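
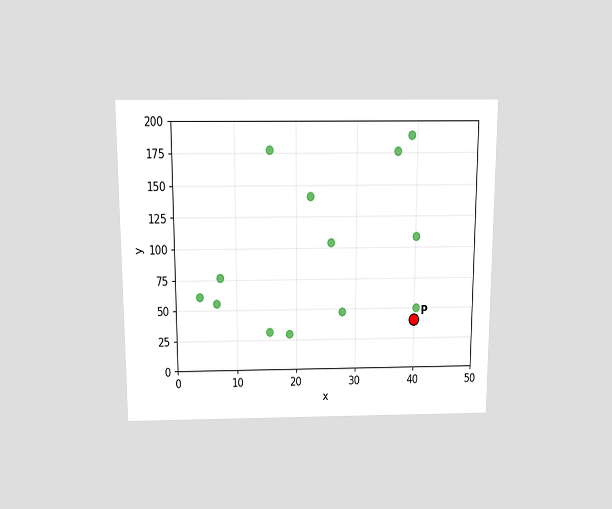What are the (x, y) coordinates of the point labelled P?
The chart is viewed slightly from above. Following the gridlines from P to each axis, P sits at (40, 40).

(40, 40)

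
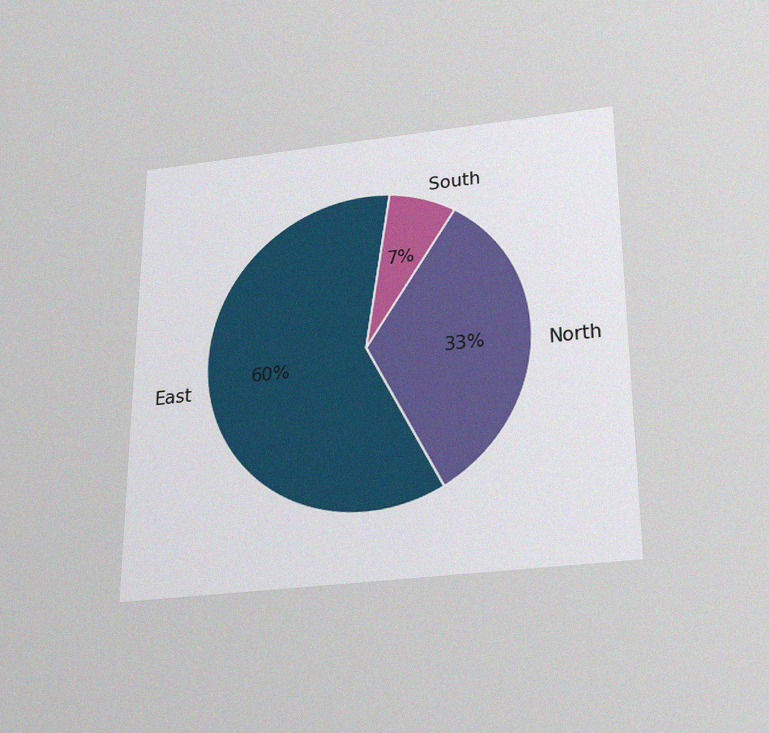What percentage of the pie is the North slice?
33%

The chart is viewed slightly from below, with some photo noise. The North slice takes up 33% of the pie.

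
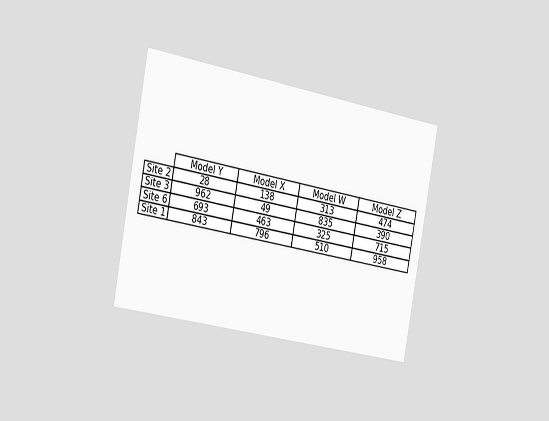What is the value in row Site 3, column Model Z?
390

The chart is tilted about 11° clockwise and viewed slightly from the left. The (Site 3, Model Z) cell reads 390.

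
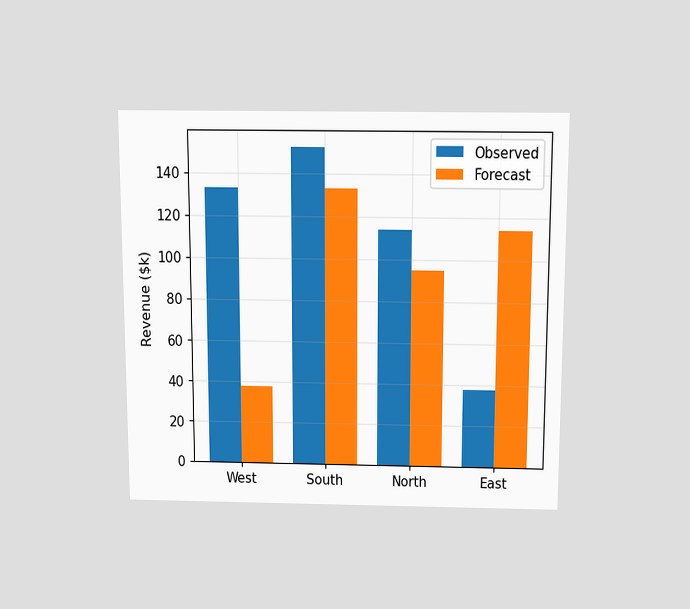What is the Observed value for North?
The chart is viewed slightly from above. The Observed bar at North reaches $114k on the y-axis.

$114k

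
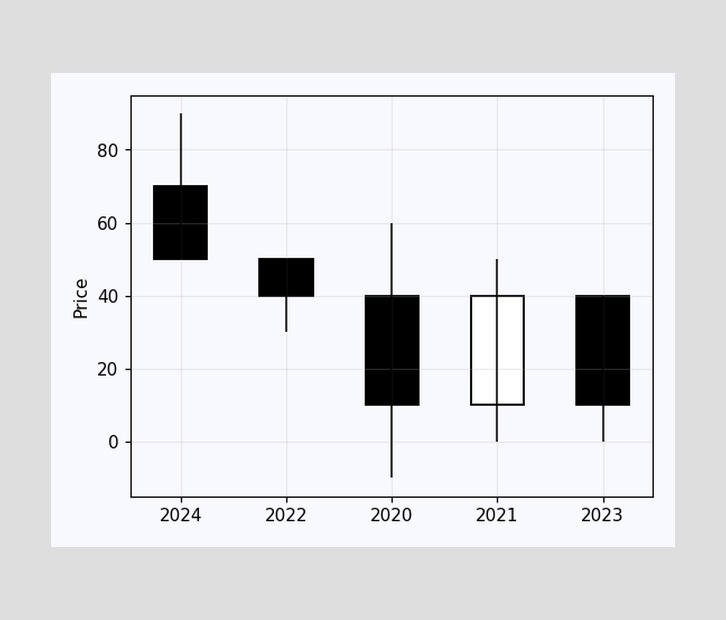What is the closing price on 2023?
10

The 2023 candle closes at 10.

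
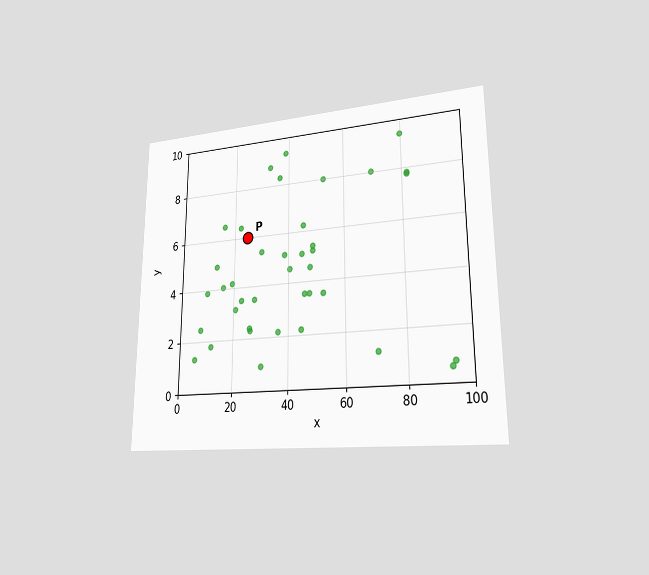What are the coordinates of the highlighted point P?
(25, 6)

The chart is viewed slightly from the right. Following the gridlines from P to each axis, P sits at (25, 6).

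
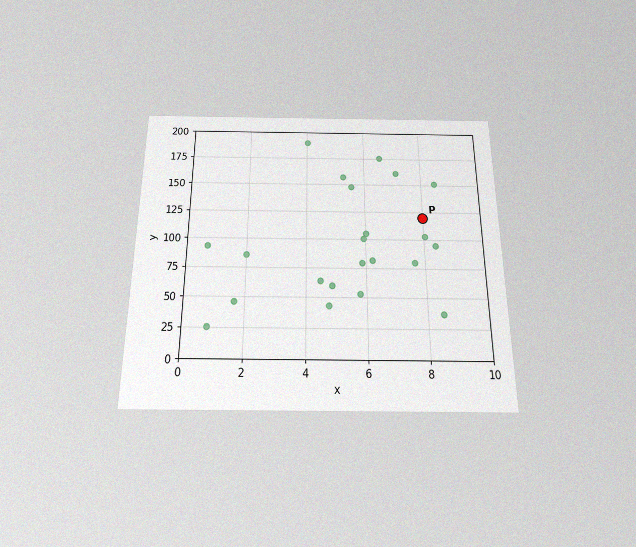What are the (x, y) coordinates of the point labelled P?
The chart is viewed slightly from below, with some photo noise. Following the gridlines from P to each axis, P sits at (8, 120).

(8, 120)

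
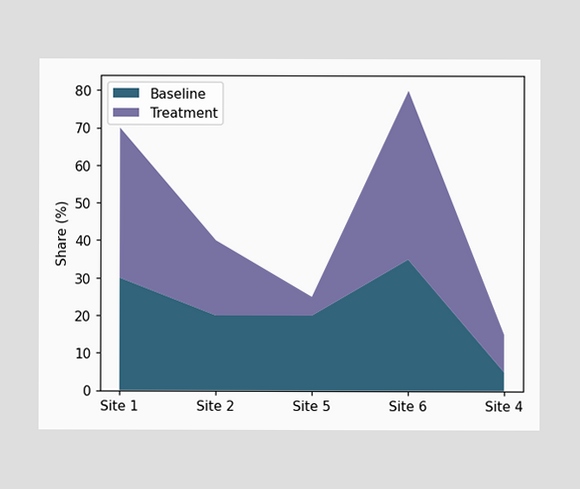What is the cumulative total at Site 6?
80%

The stacked total at Site 6 reaches 80%.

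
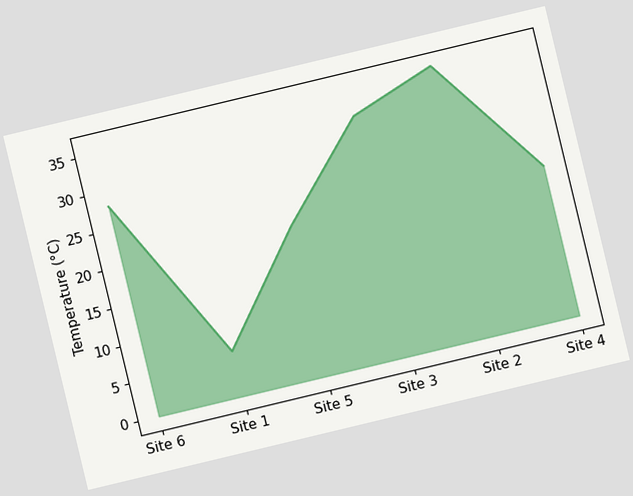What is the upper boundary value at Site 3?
32°C

The chart is tilted about 13° counter-clockwise. At Site 3 the upper boundary is at 32°C.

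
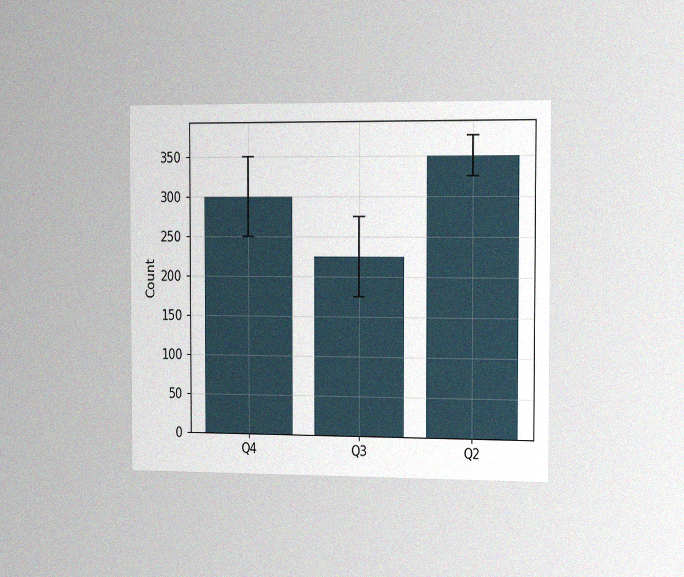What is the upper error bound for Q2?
The chart is viewed slightly from the right, with some photo noise. The Q2 bar's upper whisker reaches 375.

375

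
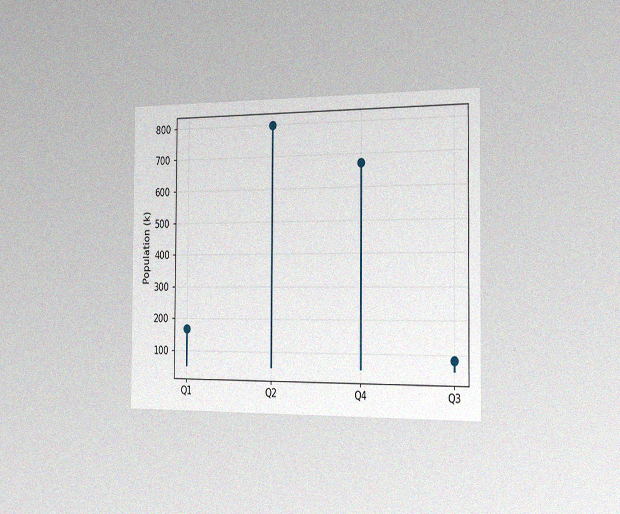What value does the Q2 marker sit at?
798k

The chart is viewed slightly from the right, with some photo noise. The Q2 marker sits at 798k.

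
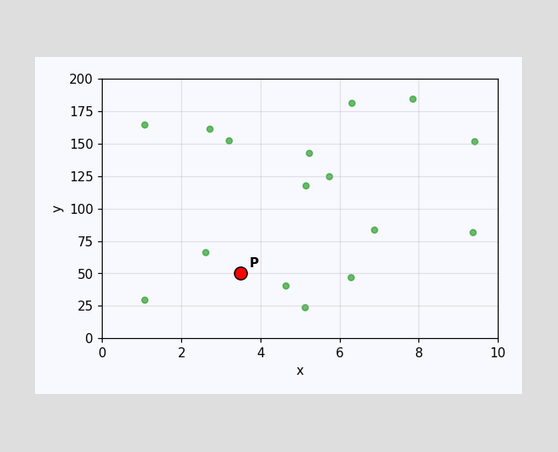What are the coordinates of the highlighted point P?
(3.5, 50)

Following the gridlines from P to each axis, P sits at (3.5, 50).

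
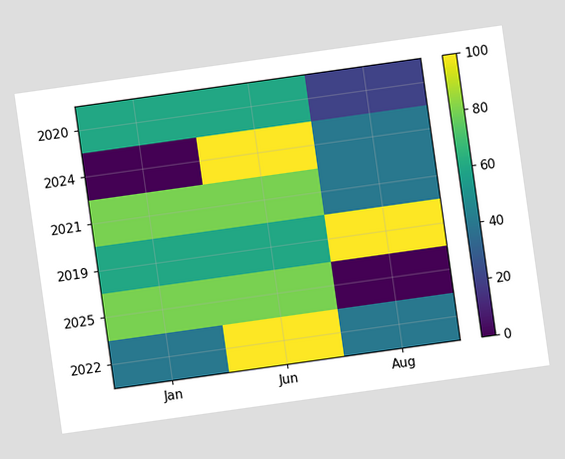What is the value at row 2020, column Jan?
60

The chart is tilted about 8° counter-clockwise. Matching cell (2020, Jan) against the colorbar gives 60.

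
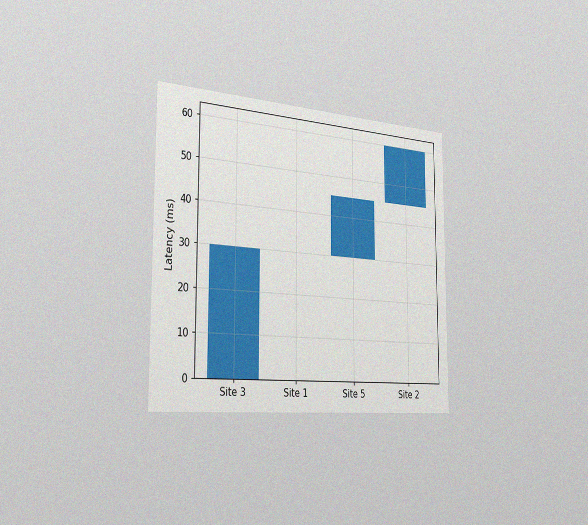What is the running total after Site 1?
The chart is viewed slightly from the left, with some photo noise. After Site 1 the running total reaches 30ms.

30ms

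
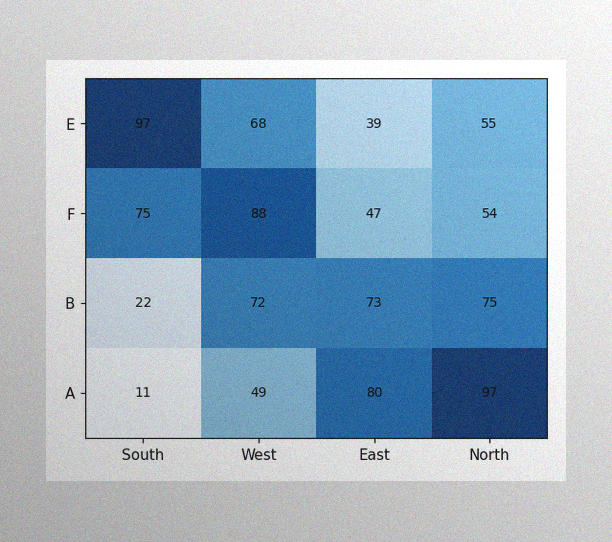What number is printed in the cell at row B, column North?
75

The image has some photo noise and uneven lighting. The (B, North) cell reads 75.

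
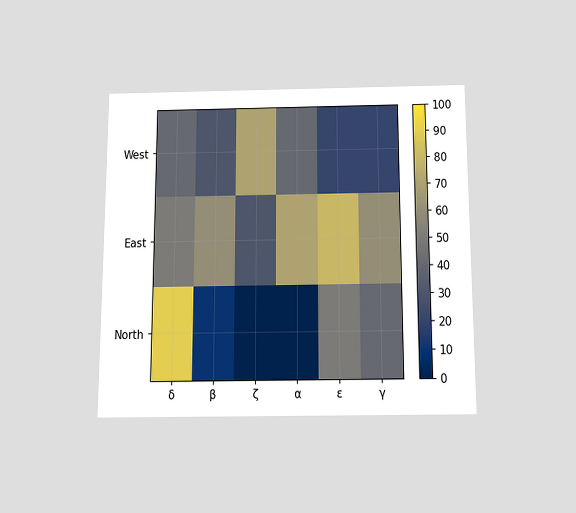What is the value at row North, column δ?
90

The chart is viewed slightly from below. Matching cell (North, δ) against the colorbar gives 90.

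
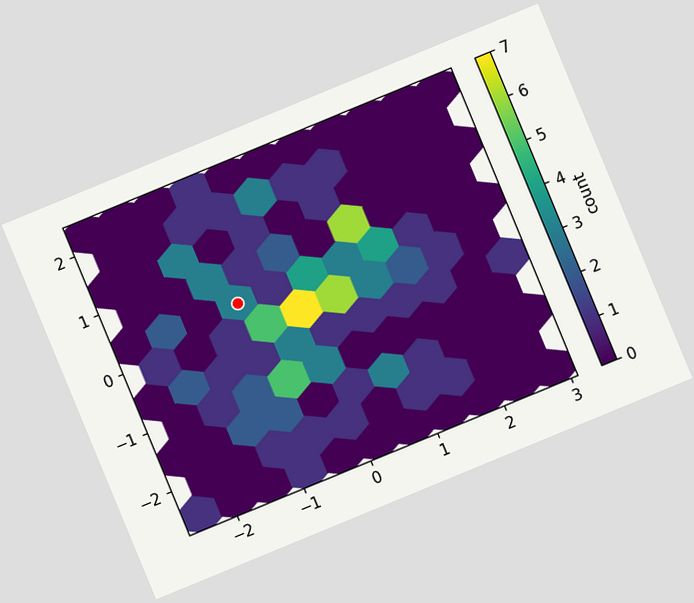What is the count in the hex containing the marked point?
The chart is tilted about 22° counter-clockwise. The marked hex reads 3 on the colorbar.

3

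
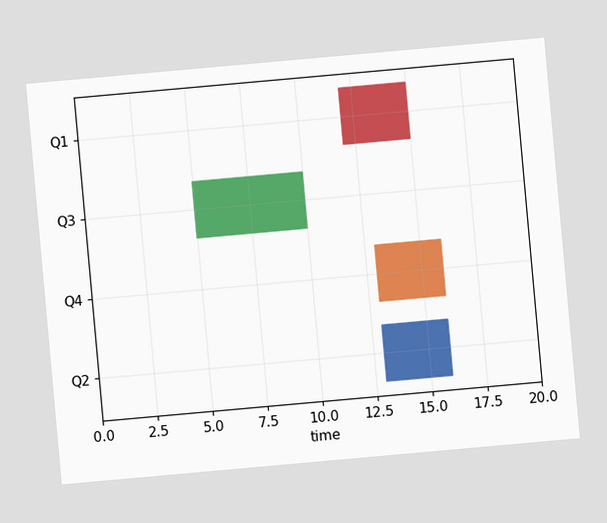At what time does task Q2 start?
13

The chart is tilted about 5° counter-clockwise. The Q2 bar begins at t=13.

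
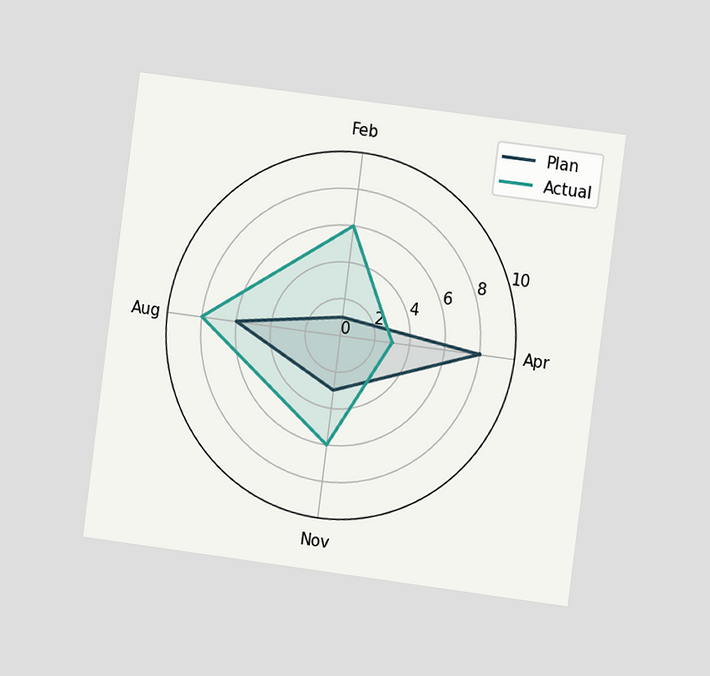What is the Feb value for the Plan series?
The chart is tilted about 7° clockwise and viewed slightly from the right. On the Feb axis, Plan reaches 1.

1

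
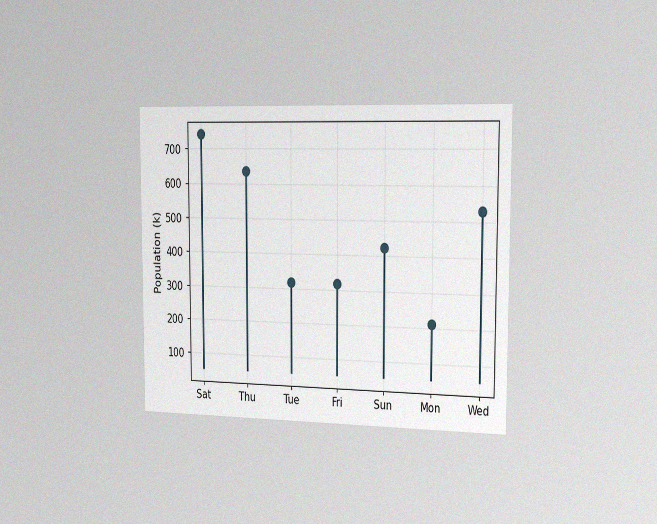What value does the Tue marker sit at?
318k

The chart is viewed slightly from the right, with some photo noise. The Tue marker sits at 318k.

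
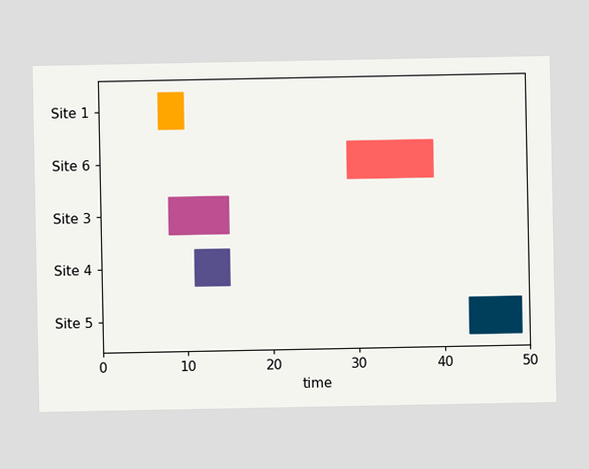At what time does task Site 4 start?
11

The Site 4 bar begins at t=11.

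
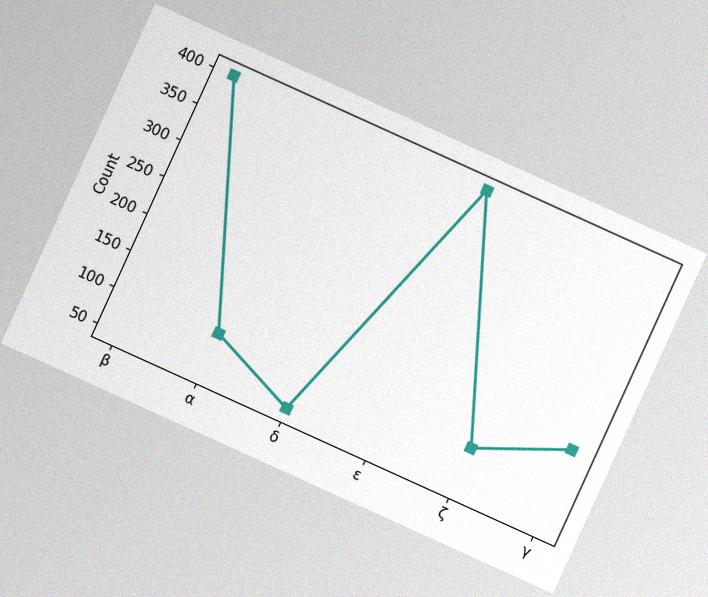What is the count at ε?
400

The chart is tilted about 24° clockwise, with some photo noise. At ε, the line is at 400.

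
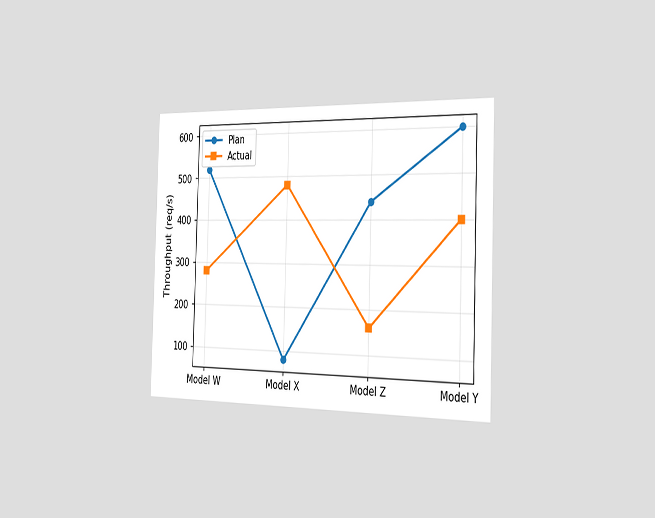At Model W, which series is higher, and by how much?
The chart is viewed slightly from the right. At Model W, Plan sits above the other line by 240req/s.

Plan, by 240req/s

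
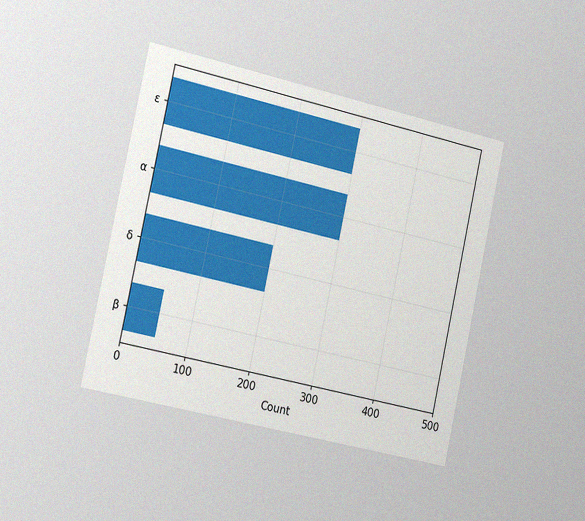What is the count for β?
50

The chart is tilted about 12° clockwise and viewed slightly from the left, with some photo noise. Reading along the chart's x-axis, the β bar reaches 50.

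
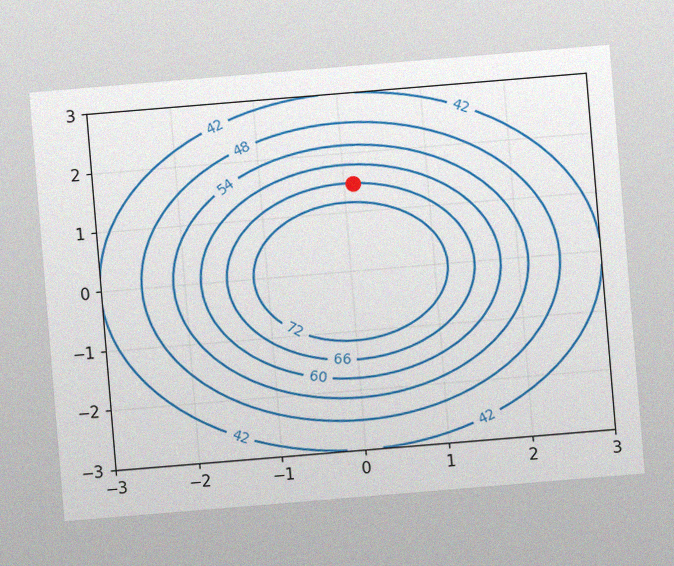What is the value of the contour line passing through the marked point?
66

The chart is tilted about 5° counter-clockwise, with some photo noise. The marked point sits on the contour labelled 66.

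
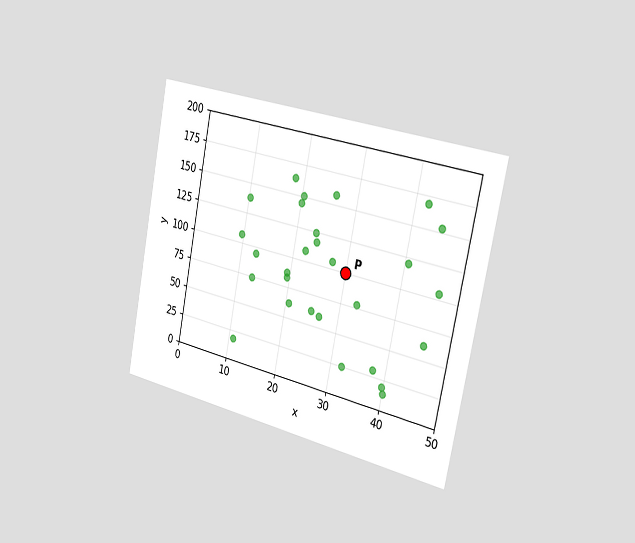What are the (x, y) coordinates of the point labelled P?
(30, 100)

The chart is tilted about 11° clockwise and viewed slightly from the right. Following the gridlines from P to each axis, P sits at (30, 100).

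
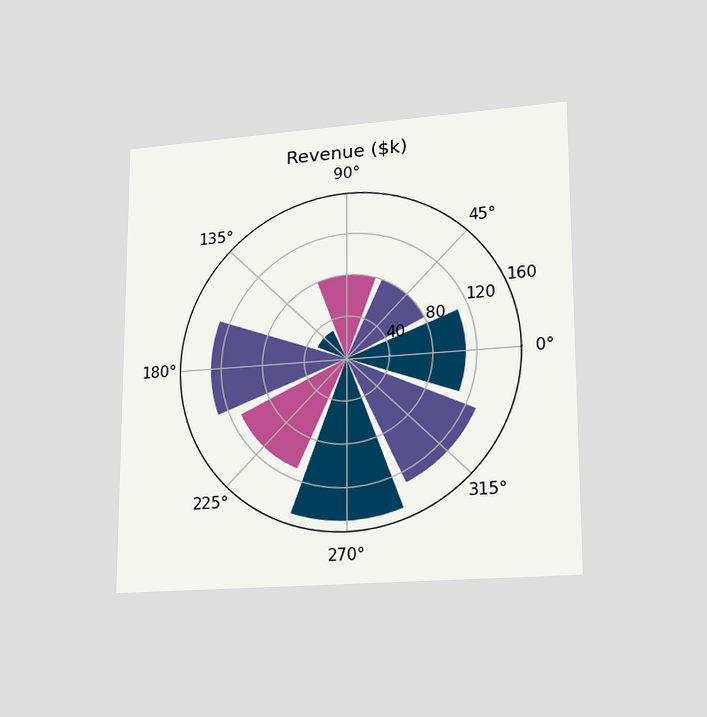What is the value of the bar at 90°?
The chart is viewed at a slight angle. The bar at 90° reaches $80k on the radial axis.

$80k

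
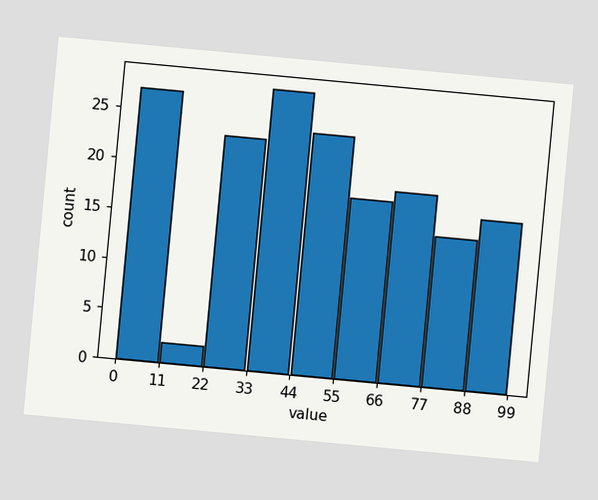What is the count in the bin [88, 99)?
17

The chart is tilted about 5° clockwise. The [88, 99) bin has height 17.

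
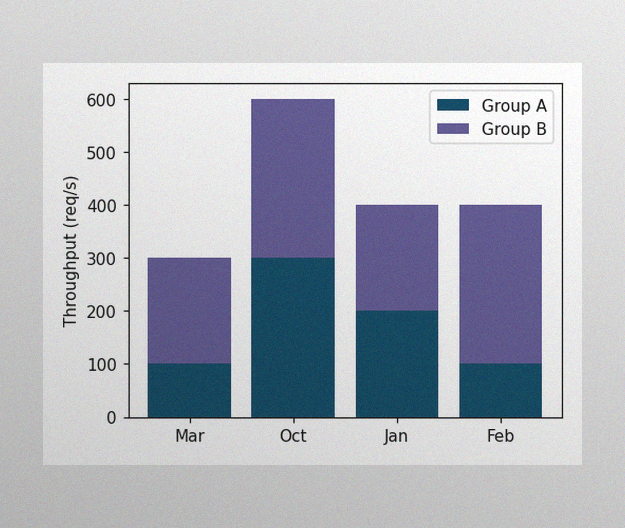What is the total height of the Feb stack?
The image has some photo noise and uneven lighting. The Feb stack's top reaches 400req/s on the y-axis.

400req/s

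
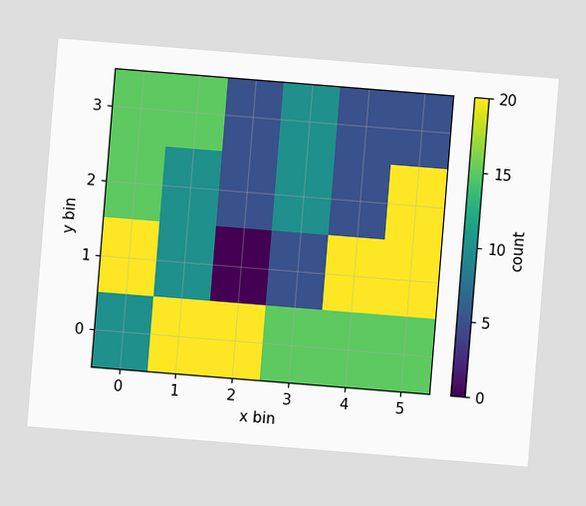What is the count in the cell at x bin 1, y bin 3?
The chart is tilted about 5° clockwise. Matching the cell (1, 3) against the colorbar gives 15.

15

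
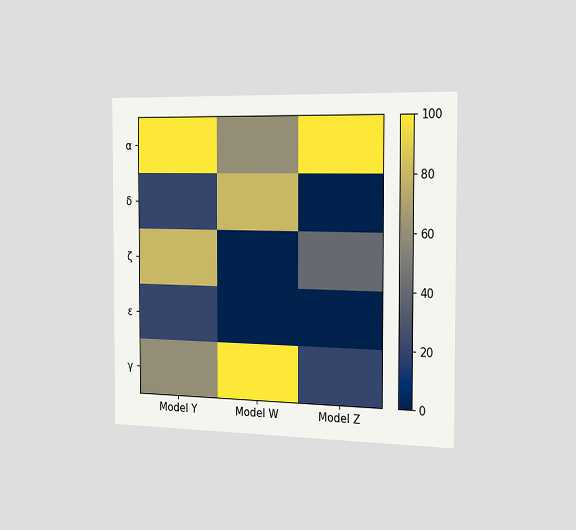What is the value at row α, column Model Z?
100

The chart is viewed slightly from the right. Matching cell (α, Model Z) against the colorbar gives 100.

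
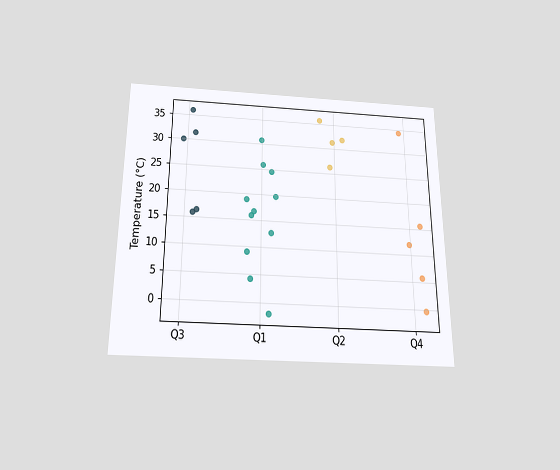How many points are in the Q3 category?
The chart is viewed slightly from below. Counting the markers in the Q3 column gives 5.

5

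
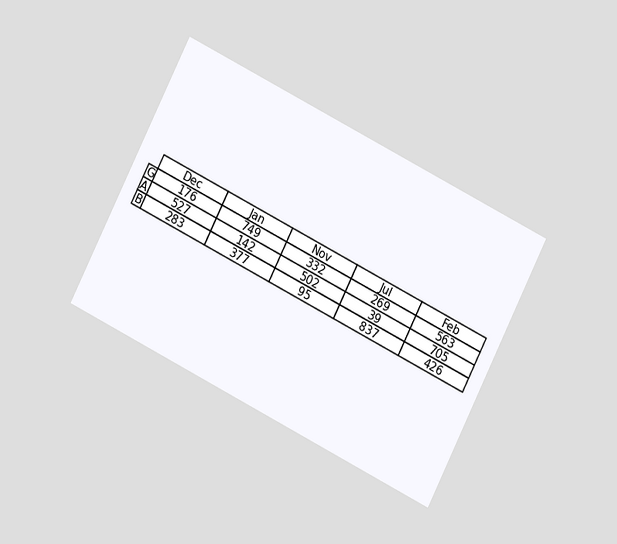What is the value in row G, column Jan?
749

The chart is tilted about 27° clockwise and viewed at a slight angle. The (G, Jan) cell reads 749.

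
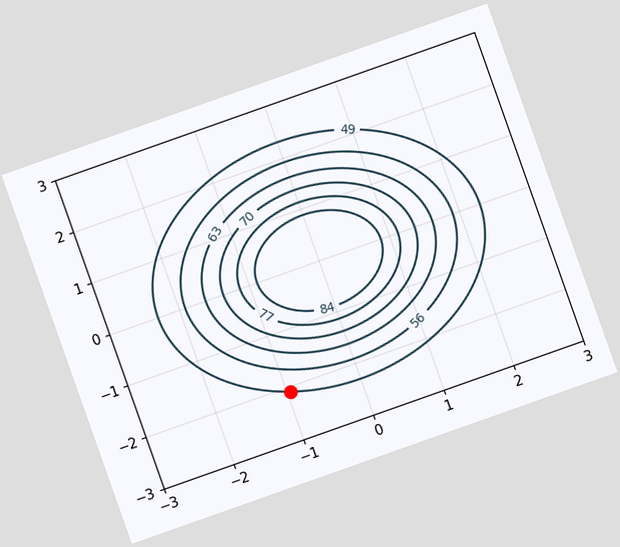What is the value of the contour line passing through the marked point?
The chart is tilted about 19° counter-clockwise. The marked point sits on the contour labelled 49.

49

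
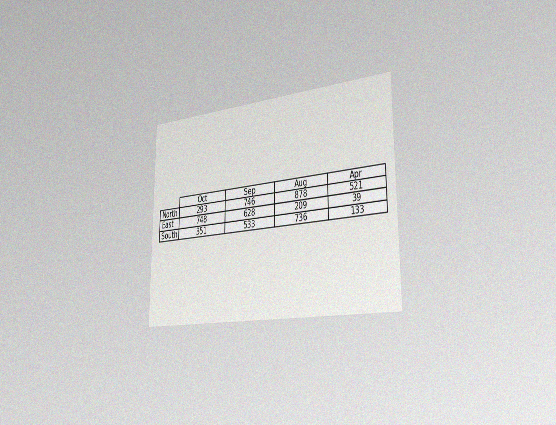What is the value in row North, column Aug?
The chart is viewed slightly from the right, with some photo noise. The (North, Aug) cell reads 878.

878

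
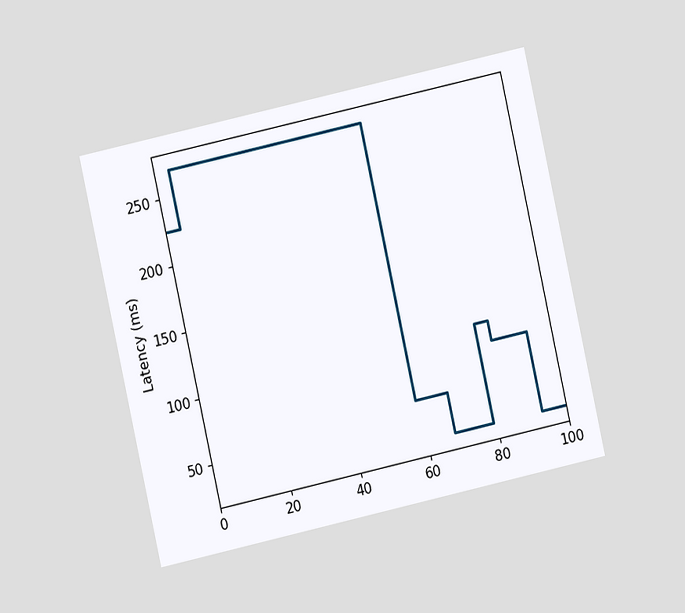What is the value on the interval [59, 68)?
The chart is tilted about 13° counter-clockwise and viewed at a slight angle. On [59, 68) the step sits at 60ms.

60ms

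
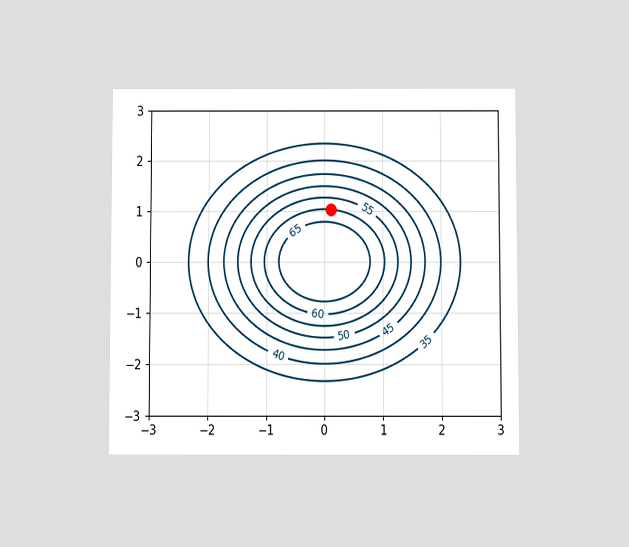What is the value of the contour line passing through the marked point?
The chart is viewed slightly from below. The marked point sits on the contour labelled 60.

60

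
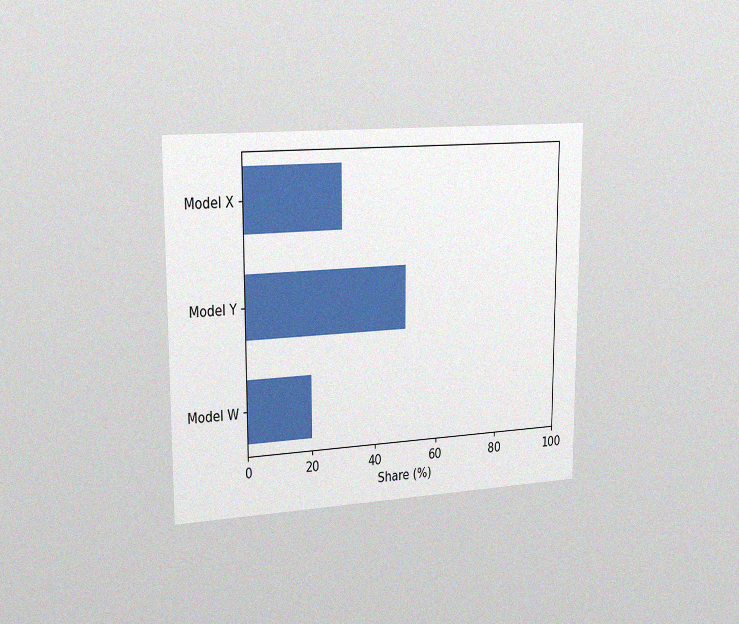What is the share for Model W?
The chart is viewed slightly from the left, with some photo noise. Reading along the chart's x-axis, the Model W bar reaches 20%.

20%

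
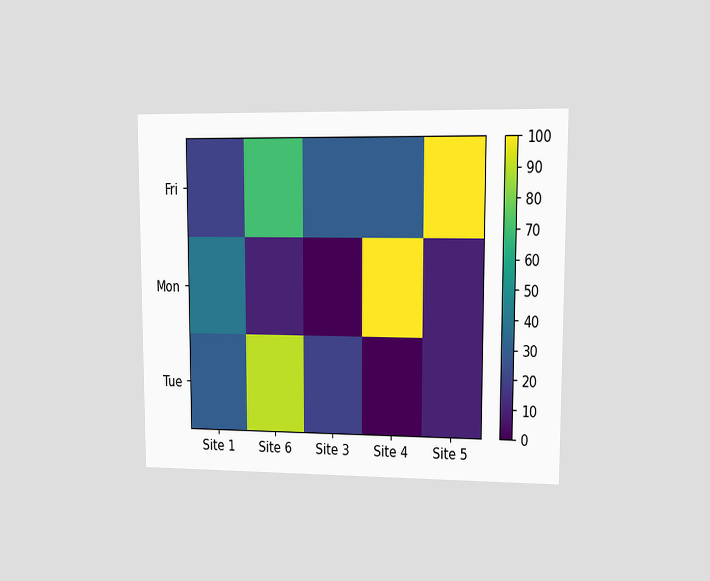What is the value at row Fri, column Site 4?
30

The chart is viewed at a slight angle. Matching cell (Fri, Site 4) against the colorbar gives 30.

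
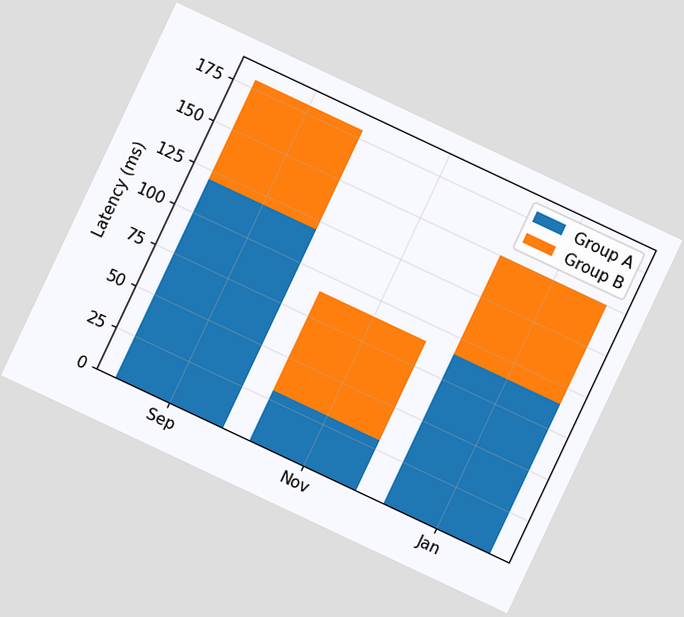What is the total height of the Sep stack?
The chart is tilted about 25° clockwise. The Sep stack's top reaches 180ms on the y-axis.

180ms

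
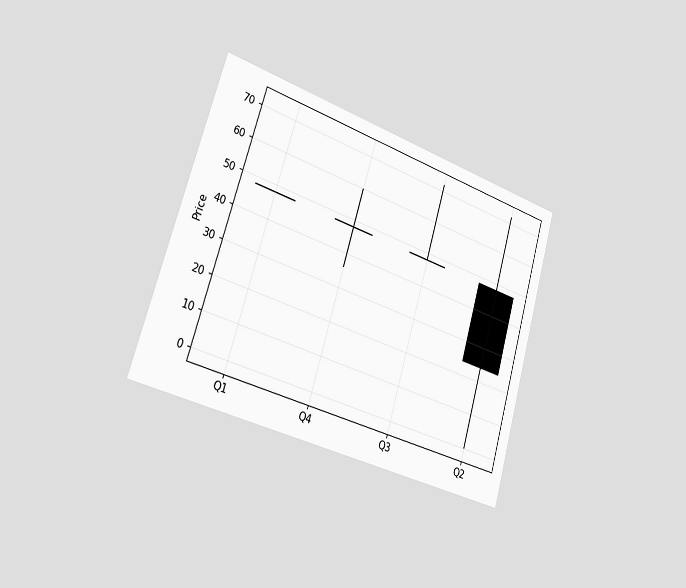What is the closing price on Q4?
48

The chart is tilted about 17° clockwise and viewed slightly from the left. The Q4 candle closes at 48.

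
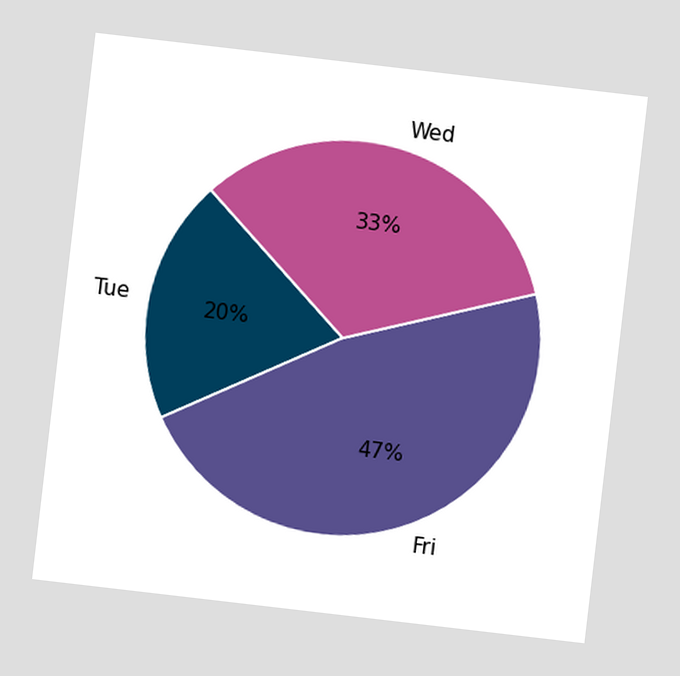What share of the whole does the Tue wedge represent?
The chart is tilted about 7° clockwise. The Tue slice takes up 20% of the pie.

20%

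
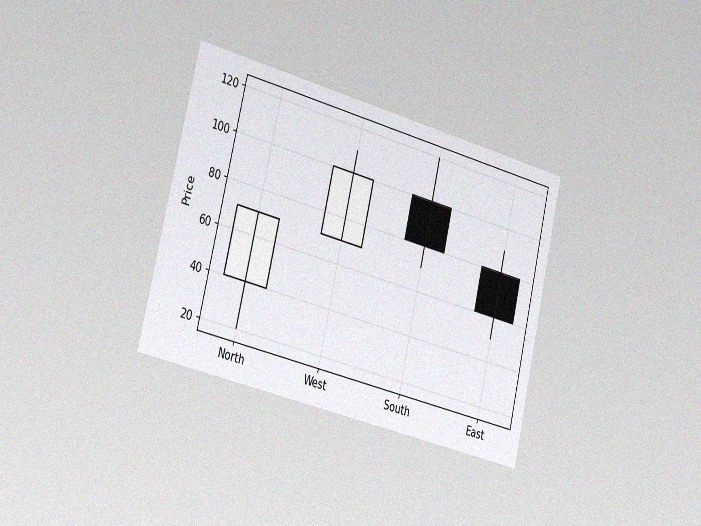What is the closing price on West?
The chart is tilted about 14° clockwise and viewed slightly from the left, with some photo noise. The West candle closes at 100.

100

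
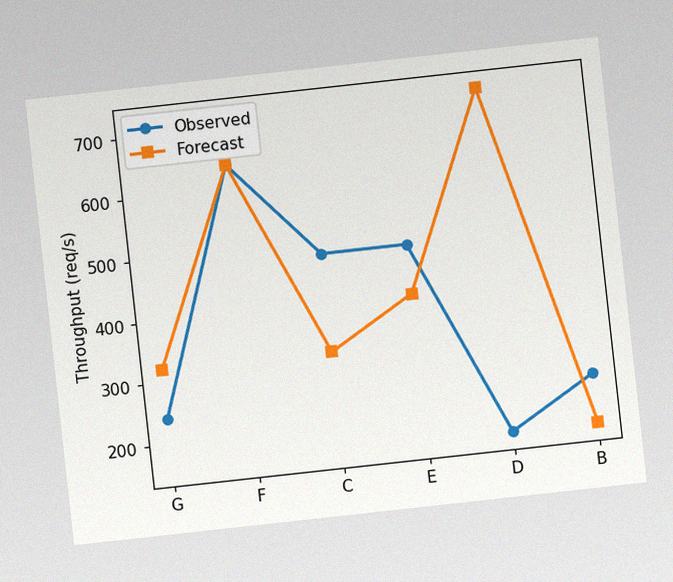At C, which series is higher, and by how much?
The chart is tilted about 6° counter-clockwise, with some photo noise. At C, Observed sits above the other line by 160req/s.

Observed, by 160req/s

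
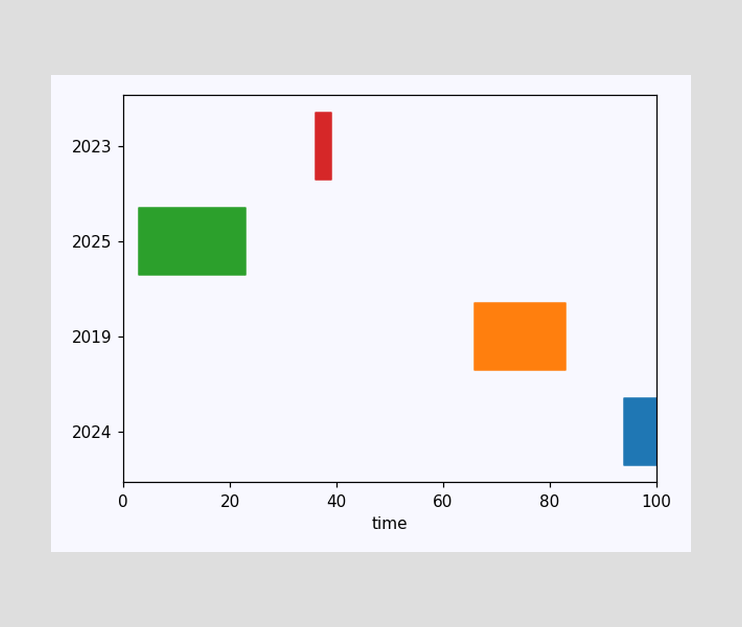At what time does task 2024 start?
94

The 2024 bar begins at t=94.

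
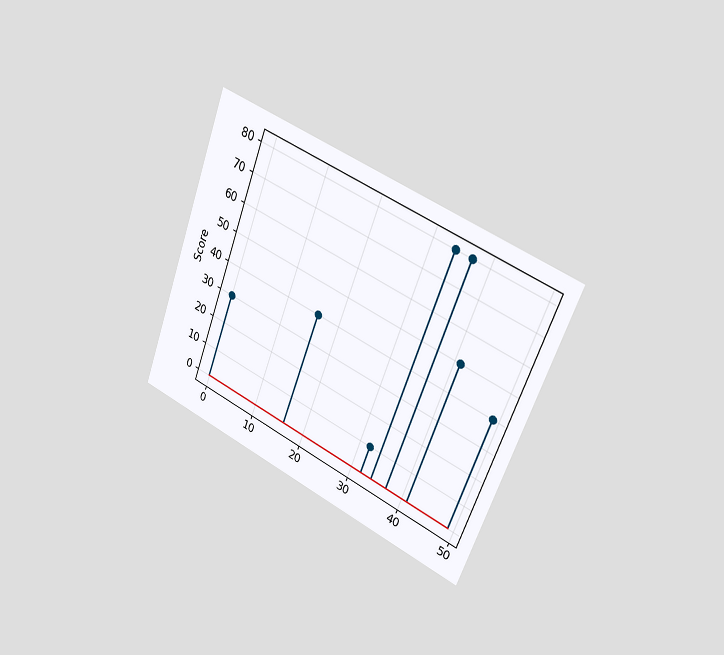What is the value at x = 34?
The chart is tilted about 21° clockwise and viewed slightly from the right. The stem at x=34 reaches 80.

80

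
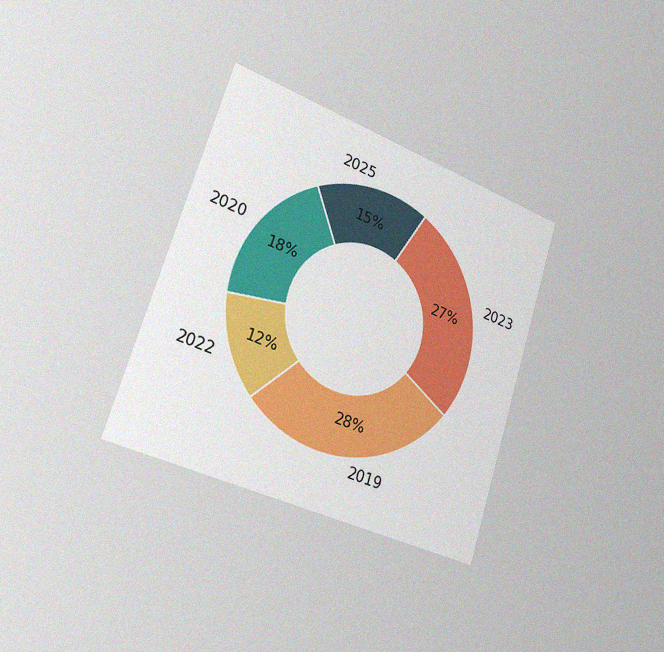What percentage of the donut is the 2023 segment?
The chart is tilted about 18° clockwise and viewed slightly from the left, with some photo noise. The 2023 segment takes up 27% of the ring.

27%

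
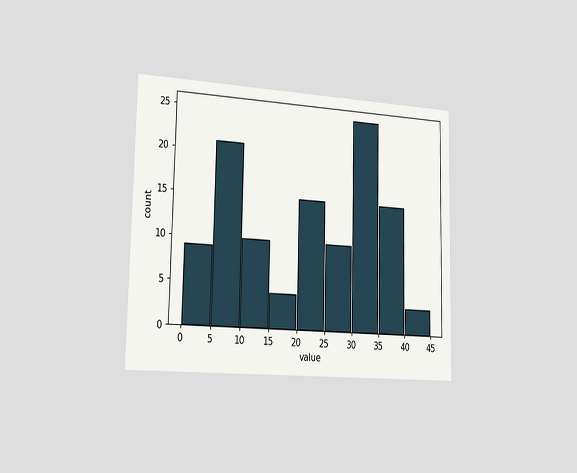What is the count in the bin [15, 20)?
4

The chart is viewed slightly from the left. The [15, 20) bin has height 4.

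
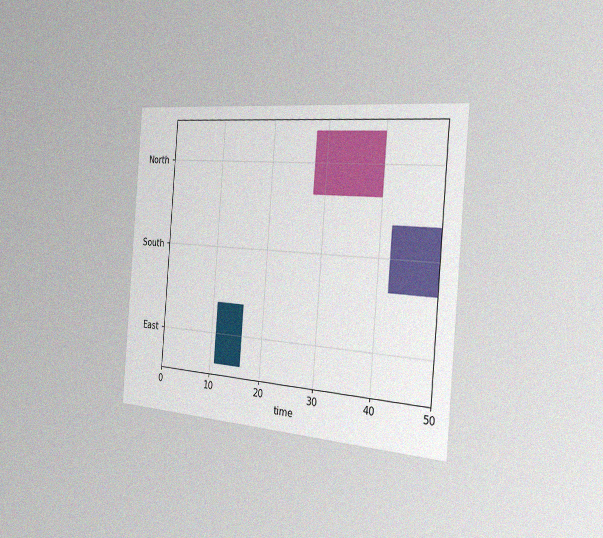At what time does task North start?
28

The chart is tilted about 5° clockwise and viewed slightly from the right, with some photo noise. The North bar begins at t=28.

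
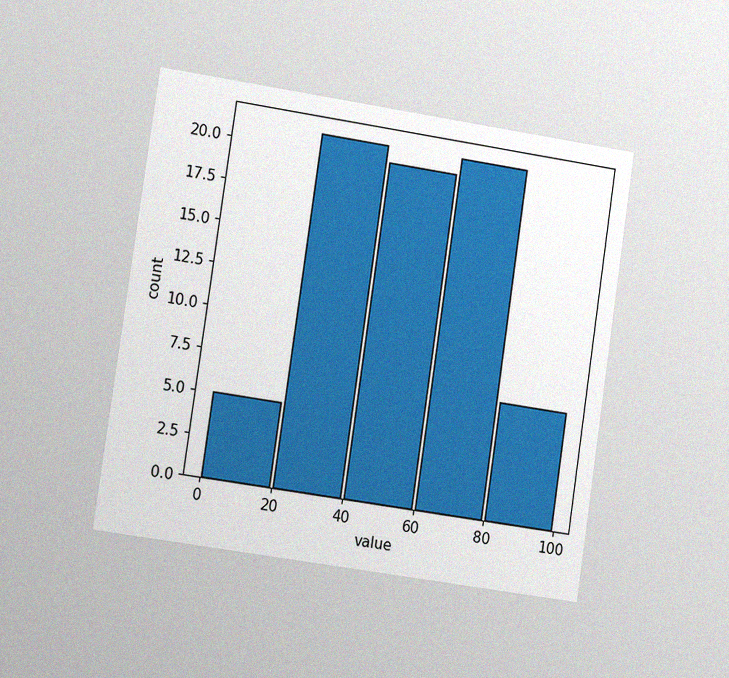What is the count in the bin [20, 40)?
21

The chart is tilted about 8° clockwise and viewed slightly from the left, with some photo noise. The [20, 40) bin has height 21.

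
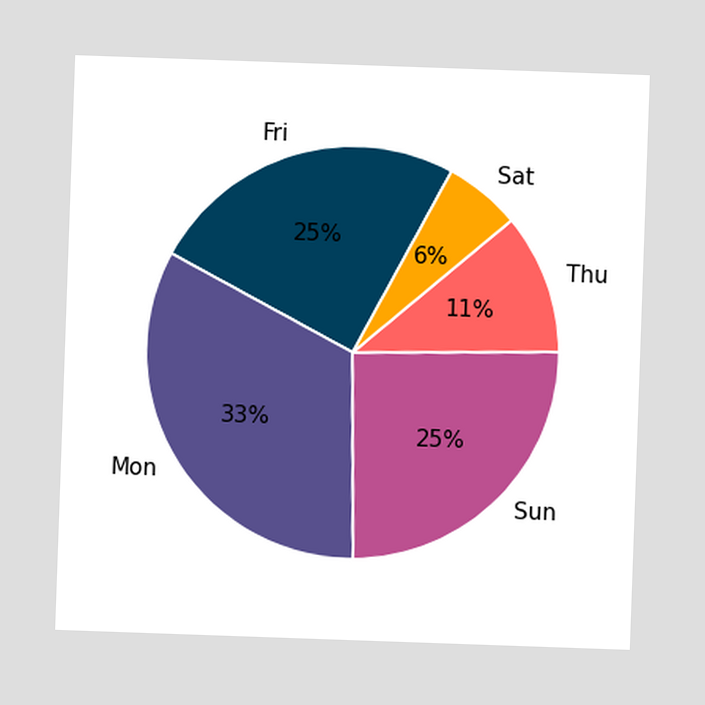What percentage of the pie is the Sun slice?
25%

The chart is tilted about 2° clockwise. The Sun slice takes up 25% of the pie.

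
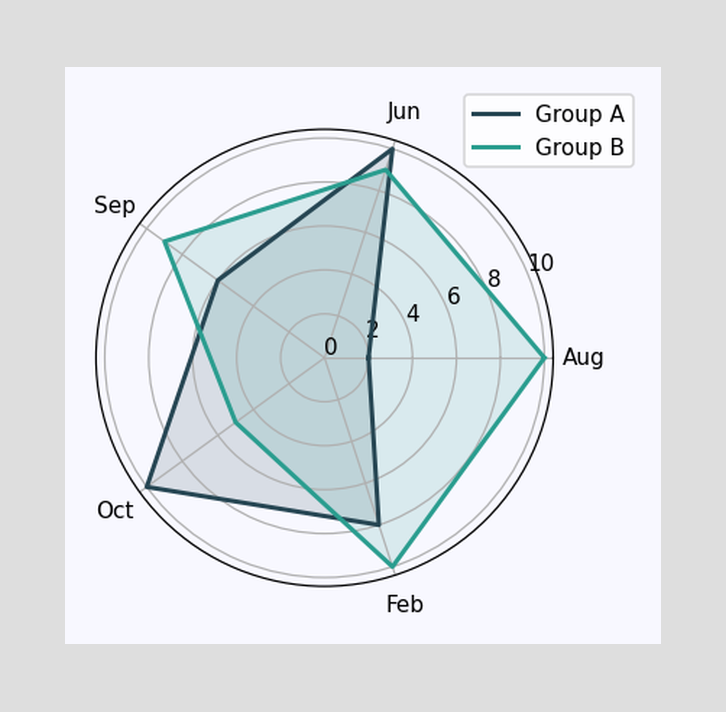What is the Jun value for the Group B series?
9

On the Jun axis, Group B reaches 9.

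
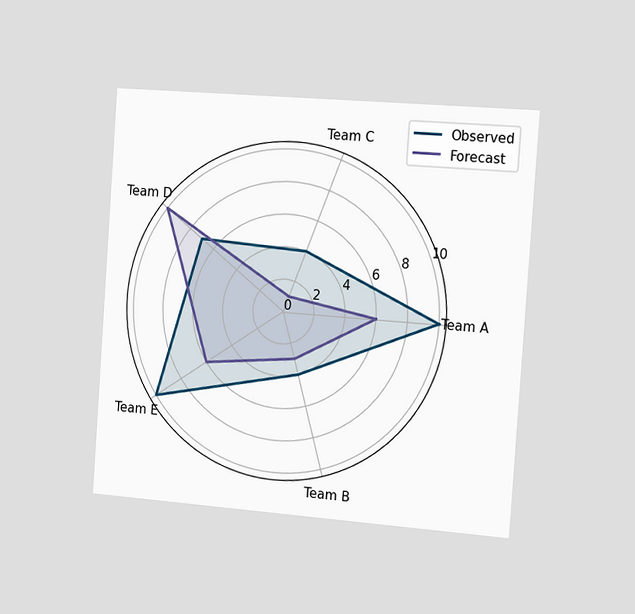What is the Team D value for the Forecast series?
10

The chart is tilted about 4° clockwise and viewed slightly from the right. On the Team D axis, Forecast reaches 10.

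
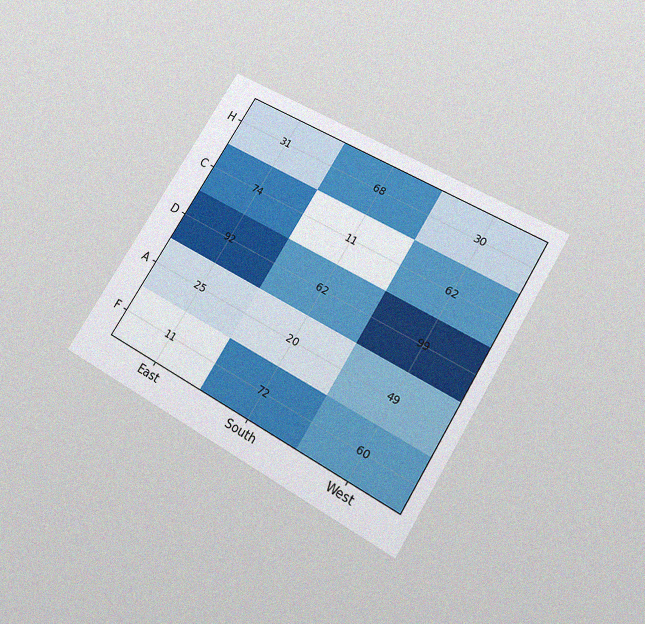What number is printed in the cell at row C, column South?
The chart is tilted about 31° clockwise and viewed slightly from below, with some photo noise. The (C, South) cell reads 11.

11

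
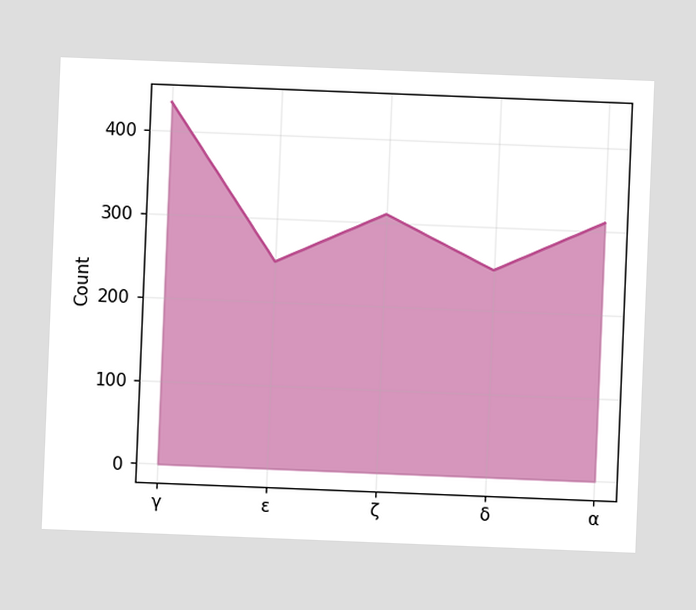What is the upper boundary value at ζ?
310

The chart is tilted about 2° clockwise. At ζ the upper boundary is at 310.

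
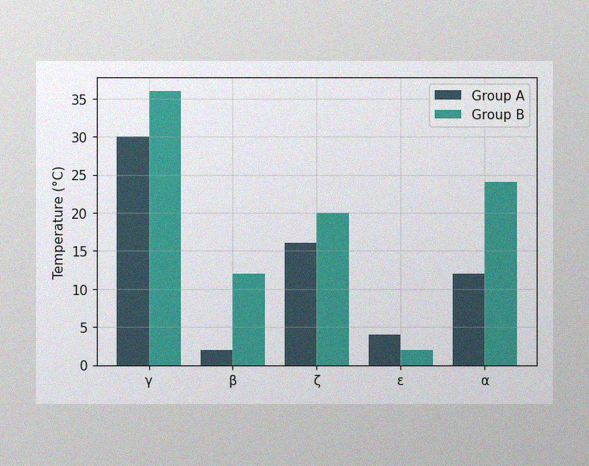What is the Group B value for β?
12°C

The image has some photo noise and uneven lighting. The Group B bar at β reaches 12°C on the y-axis.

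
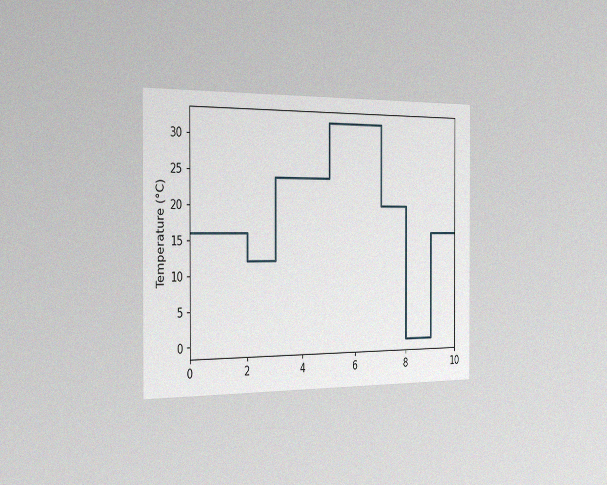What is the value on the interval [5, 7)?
32°C

The chart is viewed slightly from the left, with some photo noise. On [5, 7) the step sits at 32°C.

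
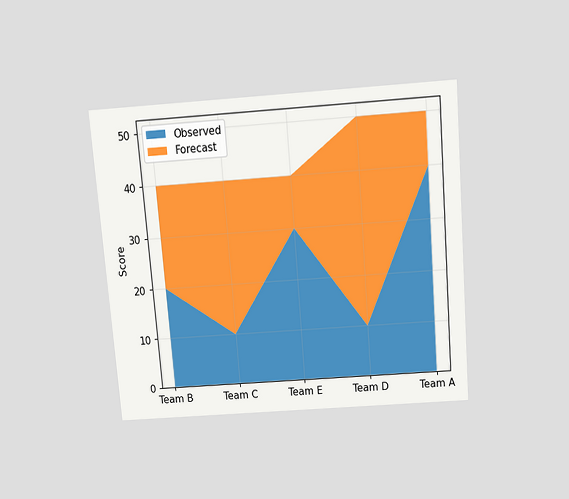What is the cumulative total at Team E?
The chart is tilted about 5° counter-clockwise and viewed slightly from above. The stacked total at Team E reaches 40.

40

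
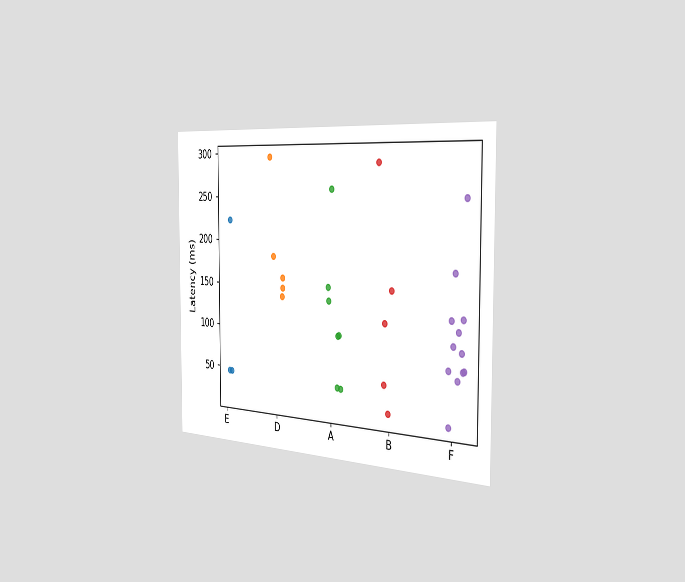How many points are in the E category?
The chart is viewed slightly from the right. Counting the markers in the E column gives 3.

3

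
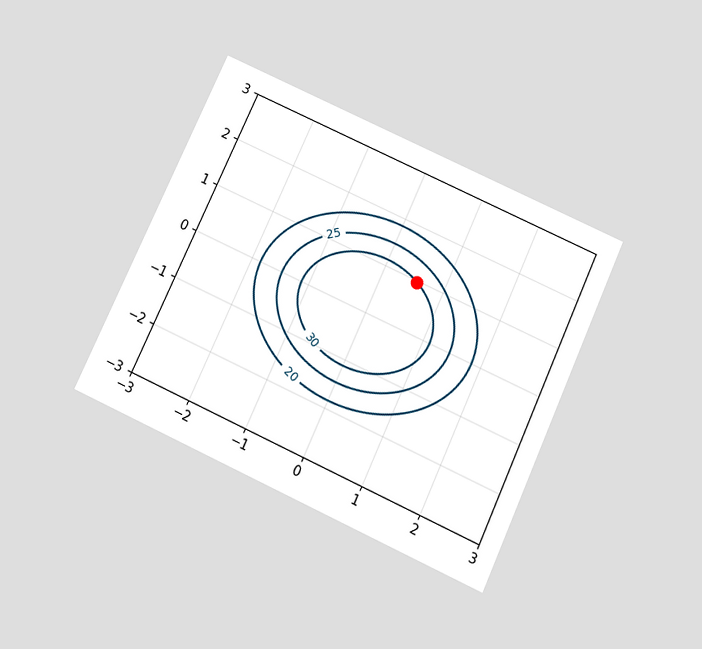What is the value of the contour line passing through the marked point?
30

The chart is tilted about 25° clockwise and viewed slightly from below. The marked point sits on the contour labelled 30.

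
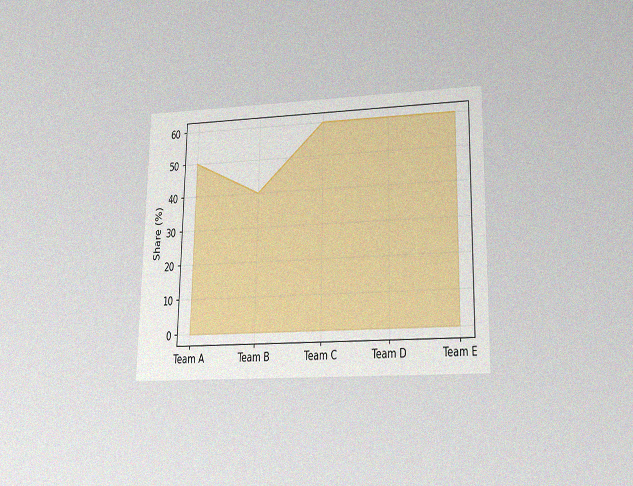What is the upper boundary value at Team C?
The chart is viewed slightly from below, with some photo noise. At Team C the upper boundary is at 60%.

60%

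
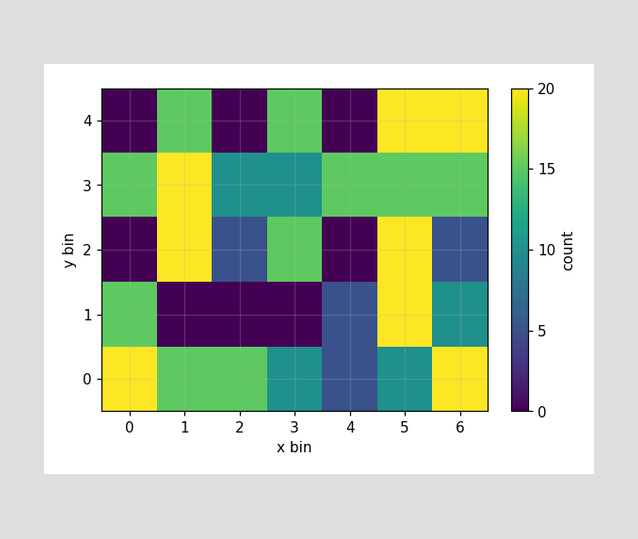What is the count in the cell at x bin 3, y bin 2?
Matching the cell (3, 2) against the colorbar gives 15.

15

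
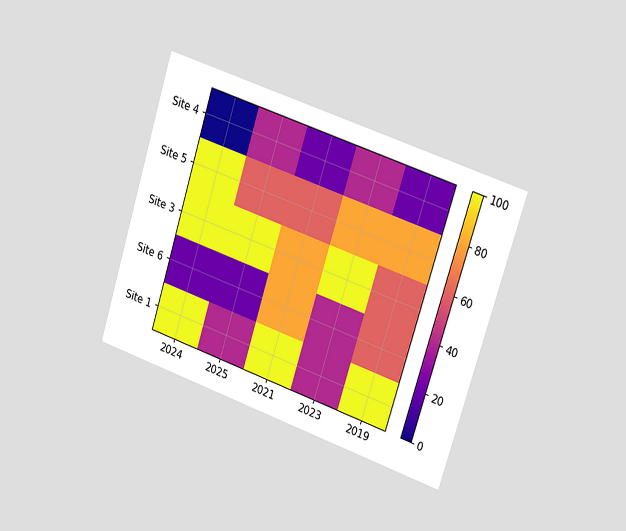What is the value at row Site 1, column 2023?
40

The chart is tilted about 18° clockwise and viewed slightly from the right. Matching cell (Site 1, 2023) against the colorbar gives 40.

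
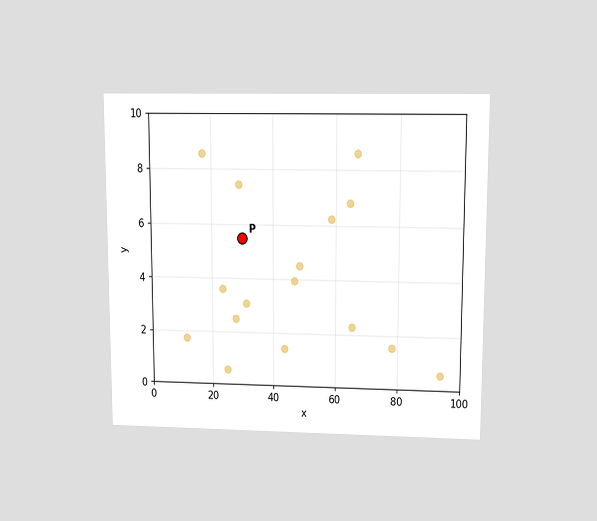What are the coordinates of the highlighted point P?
The chart is viewed at a slight angle. Following the gridlines from P to each axis, P sits at (30, 5.5).

(30, 5.5)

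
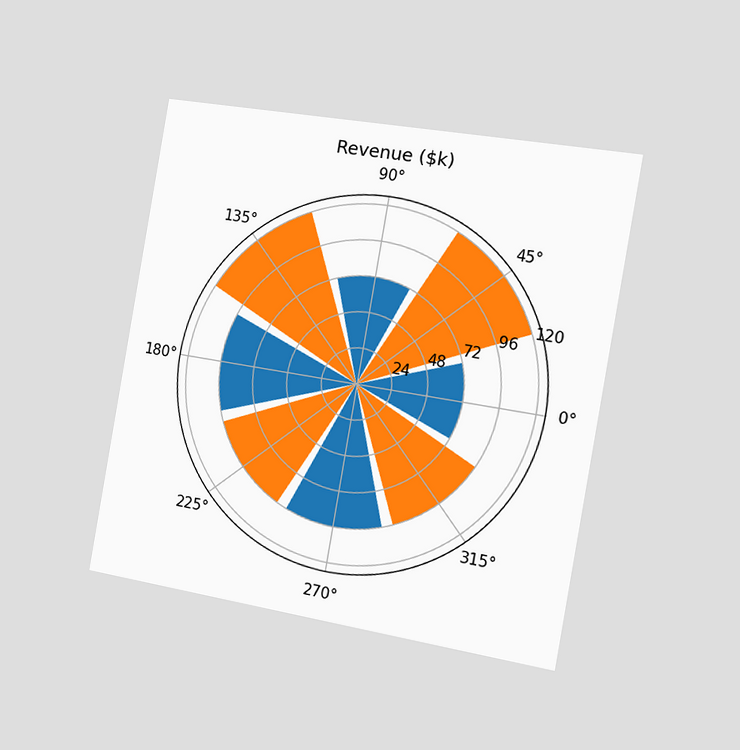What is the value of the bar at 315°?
$96k

The chart is tilted about 10° clockwise and viewed slightly from the right. The bar at 315° reaches $96k on the radial axis.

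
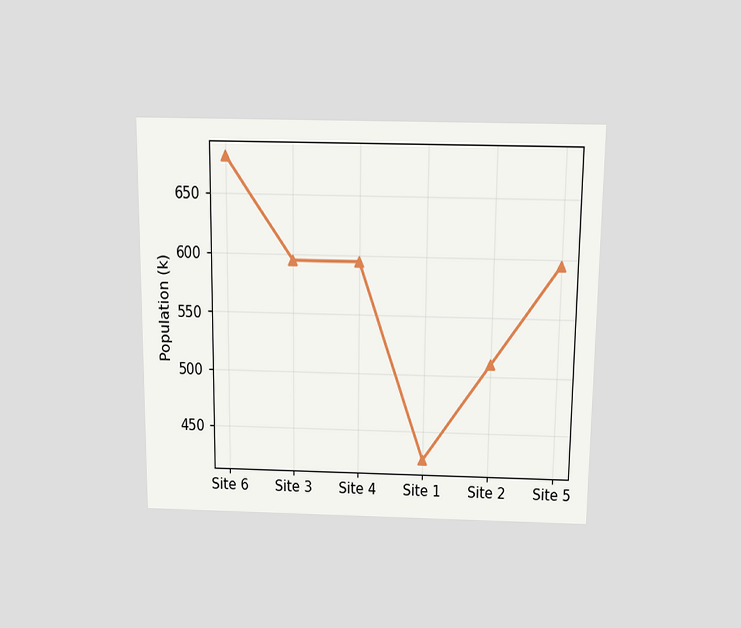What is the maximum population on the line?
680k

The chart is viewed slightly from above. The highest point is at Site 6, and reading across to the y-axis gives 680k.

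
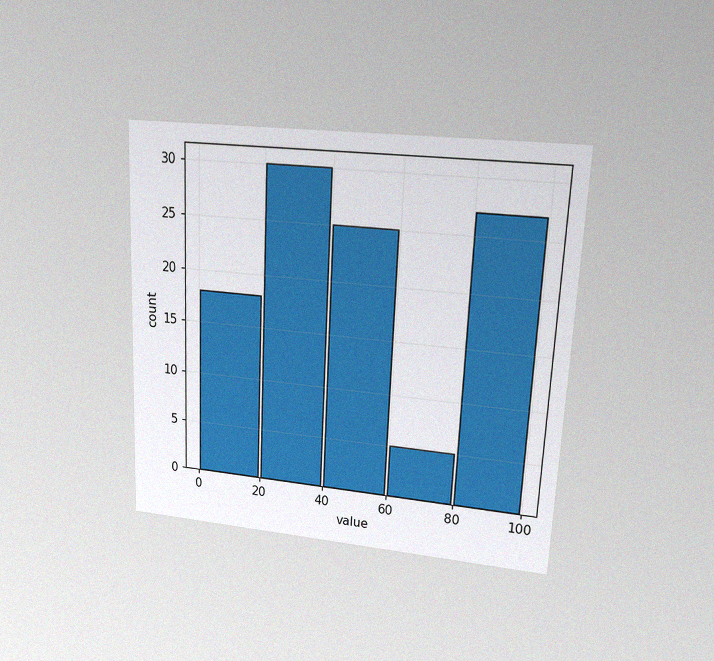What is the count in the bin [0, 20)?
The chart is tilted about 3° clockwise and viewed at a slight angle, with some photo noise. The [0, 20) bin has height 18.

18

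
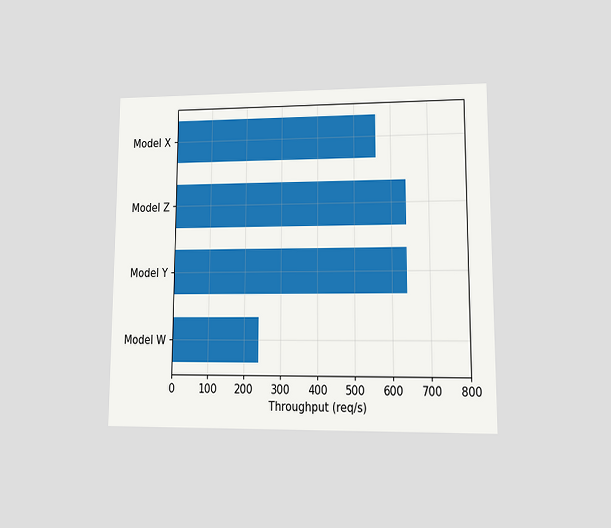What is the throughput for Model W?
240req/s

The chart is viewed at a slight angle. Reading along the chart's x-axis, the Model W bar reaches 240req/s.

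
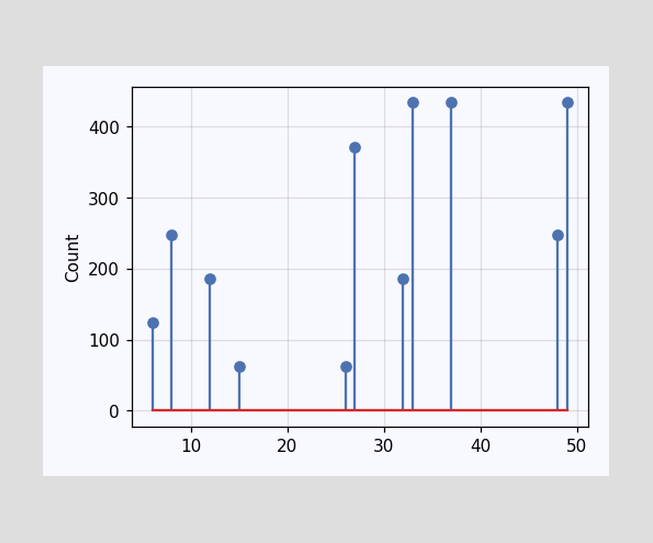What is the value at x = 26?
The stem at x=26 reaches 62.

62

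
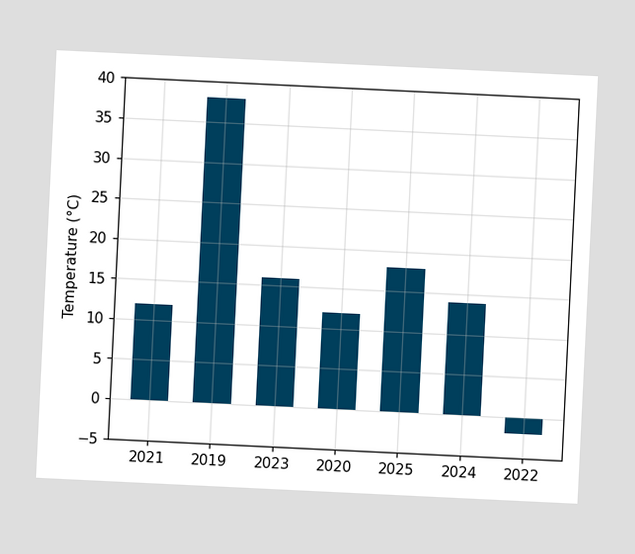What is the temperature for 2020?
12°C

The chart is tilted about 3° clockwise. Reading along the chart's y-axis, the 2020 bar reaches 12°C.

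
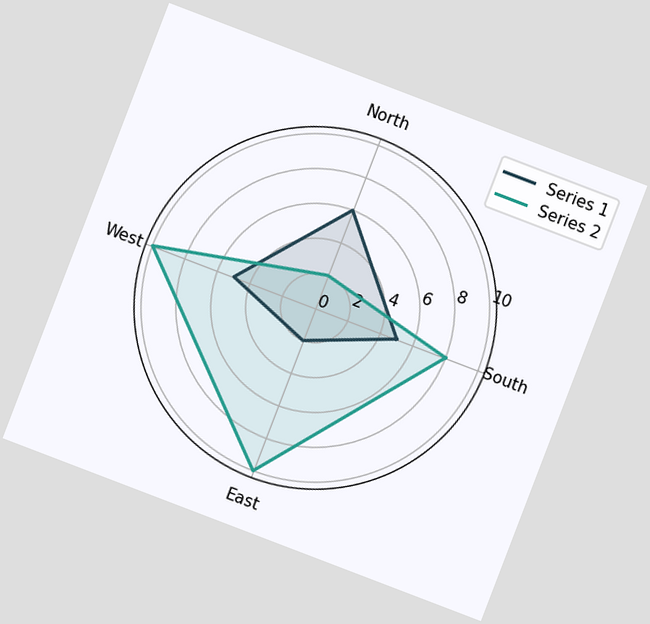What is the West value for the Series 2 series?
10

The chart is tilted about 21° clockwise. On the West axis, Series 2 reaches 10.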